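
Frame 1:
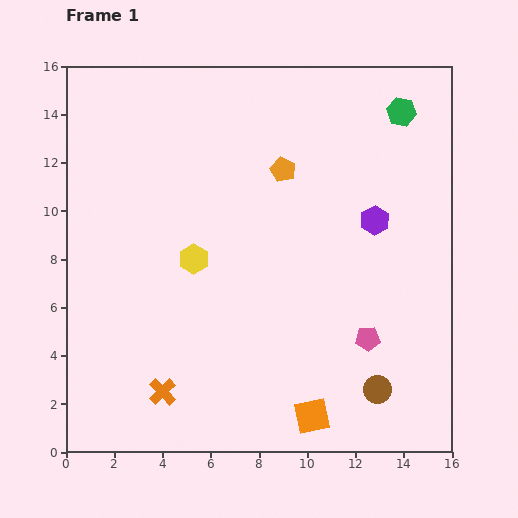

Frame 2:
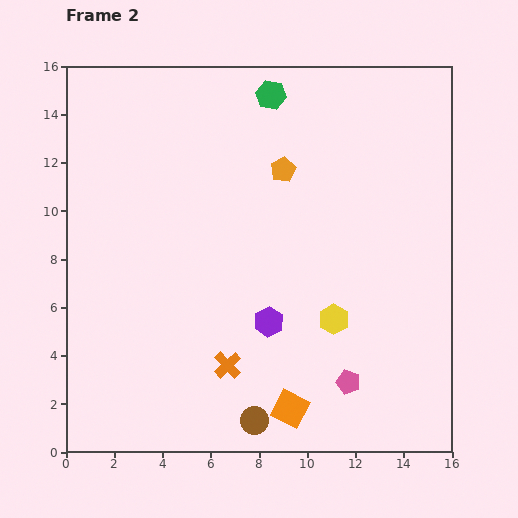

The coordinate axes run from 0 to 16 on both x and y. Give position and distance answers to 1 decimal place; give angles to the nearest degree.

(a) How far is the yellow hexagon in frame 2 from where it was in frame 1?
6.3

The yellow hexagon moved from (5.3, 8.0) to (11.1, 5.5), a distance of √(5.8² + 2.5²) ≈ 6.3.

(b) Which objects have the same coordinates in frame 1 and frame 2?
the orange pentagon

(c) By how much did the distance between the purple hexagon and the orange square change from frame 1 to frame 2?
-4.8

Distance in frame 1: 8.5. Distance in frame 2: 3.7.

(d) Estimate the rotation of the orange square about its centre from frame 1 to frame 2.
38° clockwise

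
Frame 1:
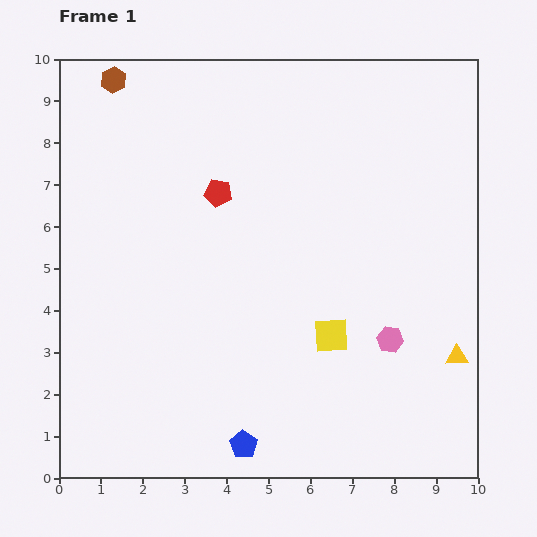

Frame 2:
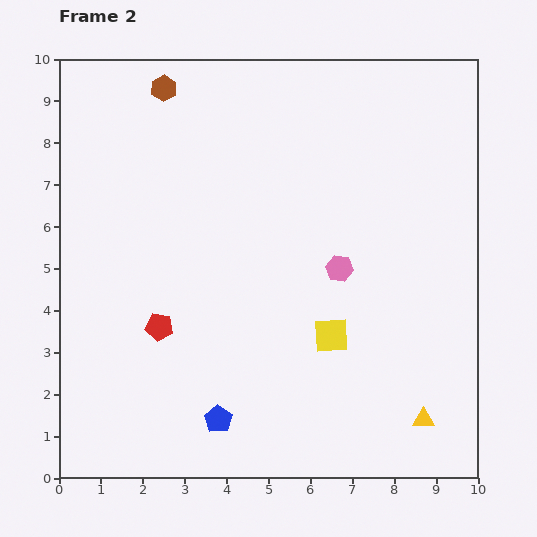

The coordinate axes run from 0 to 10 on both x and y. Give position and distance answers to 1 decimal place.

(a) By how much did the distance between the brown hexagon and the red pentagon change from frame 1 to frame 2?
+2.0

Distance in frame 1: 3.7. Distance in frame 2: 5.7.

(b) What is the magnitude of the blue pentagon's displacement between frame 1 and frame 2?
0.8

The blue pentagon moved from (4.4, 0.8) to (3.8, 1.4), a distance of √(0.6² + 0.6²) ≈ 0.8.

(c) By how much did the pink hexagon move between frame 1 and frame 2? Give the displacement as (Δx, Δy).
(-1.2, 1.7)

The pink hexagon was at (7.9, 3.3) in frame 1 and (6.7, 5.0) in frame 2.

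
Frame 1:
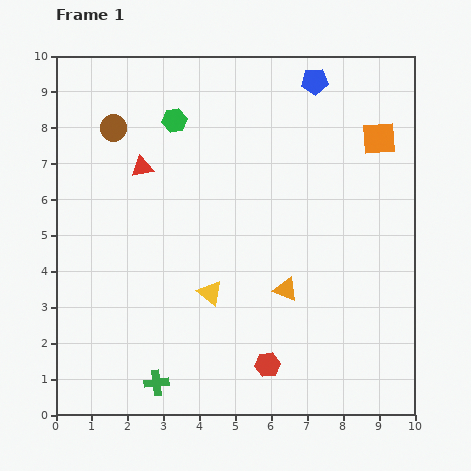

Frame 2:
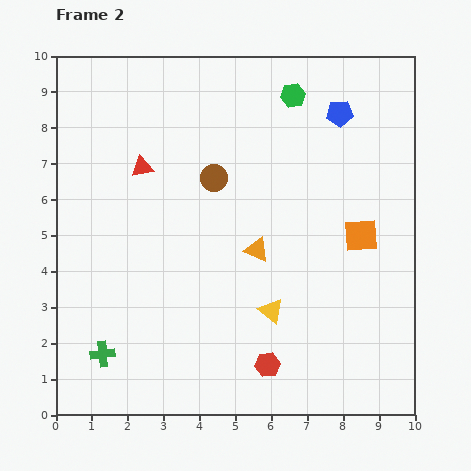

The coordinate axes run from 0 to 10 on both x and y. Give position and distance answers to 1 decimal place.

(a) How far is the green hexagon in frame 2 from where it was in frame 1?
3.4

The green hexagon moved from (3.3, 8.2) to (6.6, 8.9), a distance of √(3.3² + 0.7²) ≈ 3.4.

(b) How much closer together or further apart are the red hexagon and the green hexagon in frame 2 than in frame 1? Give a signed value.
+0.2

Distance in frame 1: 7.3. Distance in frame 2: 7.5.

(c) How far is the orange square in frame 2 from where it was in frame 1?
2.7

The orange square moved from (9.0, 7.7) to (8.5, 5.0), a distance of √(0.5² + 2.7²) ≈ 2.7.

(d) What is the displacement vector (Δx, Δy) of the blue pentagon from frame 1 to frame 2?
(0.7, -0.9)

The blue pentagon was at (7.2, 9.3) in frame 1 and (7.9, 8.4) in frame 2.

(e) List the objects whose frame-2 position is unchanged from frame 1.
the red triangle, the red hexagon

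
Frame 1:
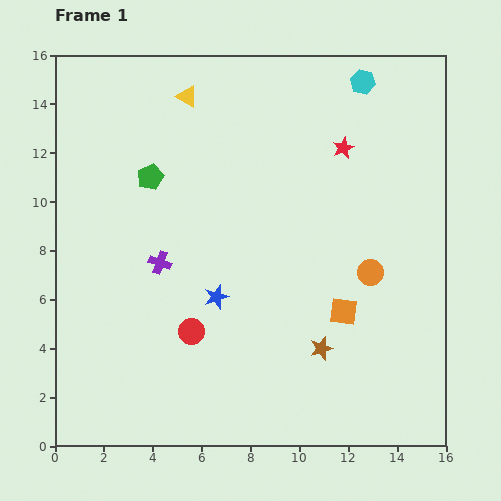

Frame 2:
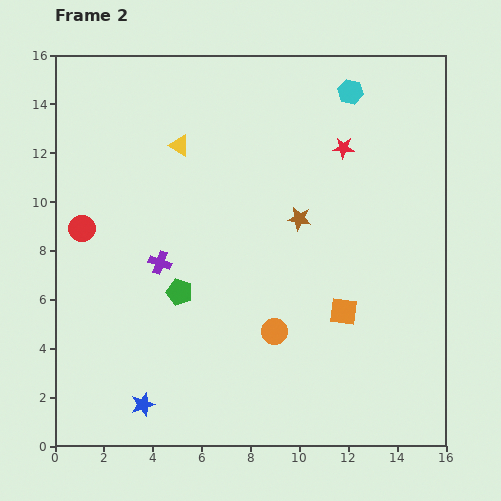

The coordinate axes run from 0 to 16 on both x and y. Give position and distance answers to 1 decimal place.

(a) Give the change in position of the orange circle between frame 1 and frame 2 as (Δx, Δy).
(-3.9, -2.4)

The orange circle was at (12.9, 7.1) in frame 1 and (9.0, 4.7) in frame 2.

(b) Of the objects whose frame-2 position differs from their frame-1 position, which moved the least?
the cyan hexagon

(moved 0.6)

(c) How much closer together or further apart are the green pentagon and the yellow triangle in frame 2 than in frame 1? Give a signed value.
+2.4

Distance in frame 1: 3.6. Distance in frame 2: 6.0.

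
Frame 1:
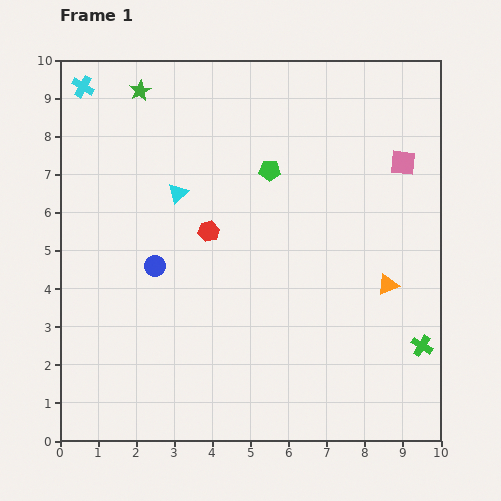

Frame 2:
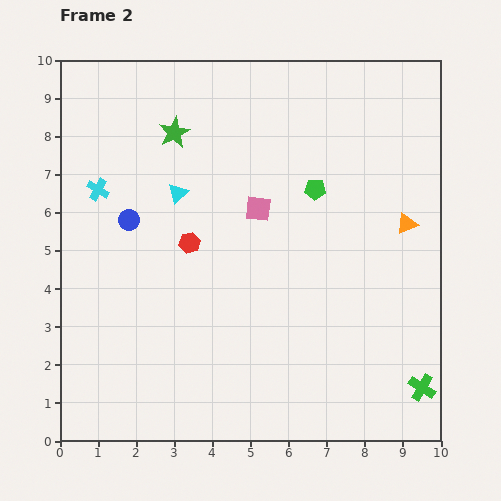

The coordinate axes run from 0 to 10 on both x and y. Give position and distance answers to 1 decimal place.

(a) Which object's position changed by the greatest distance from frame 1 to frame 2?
the pink square

(moved 4.0; next 2.7)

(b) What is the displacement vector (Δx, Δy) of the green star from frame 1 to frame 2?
(0.9, -1.1)

The green star was at (2.1, 9.2) in frame 1 and (3.0, 8.1) in frame 2.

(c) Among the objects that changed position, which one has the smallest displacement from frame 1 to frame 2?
the red hexagon

(moved 0.6)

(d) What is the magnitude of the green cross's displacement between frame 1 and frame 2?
1.1

The green cross moved from (9.5, 2.5) to (9.5, 1.4), a distance of √(0.0² + 1.1²) ≈ 1.1.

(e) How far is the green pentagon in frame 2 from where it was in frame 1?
1.3

The green pentagon moved from (5.5, 7.1) to (6.7, 6.6), a distance of √(1.2² + 0.5²) ≈ 1.3.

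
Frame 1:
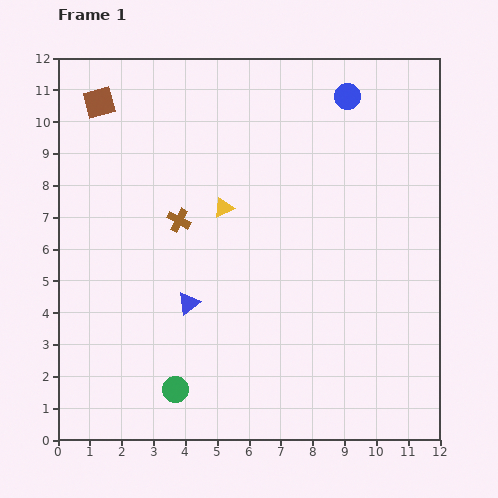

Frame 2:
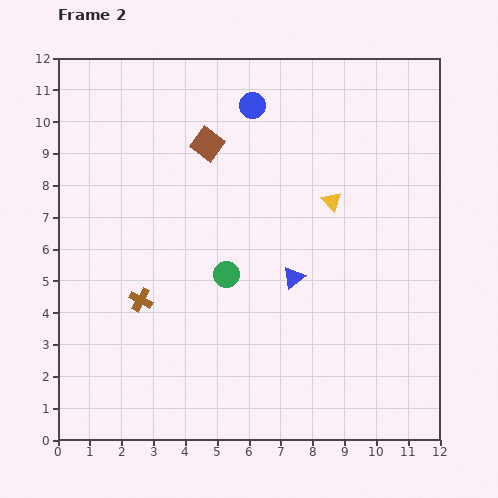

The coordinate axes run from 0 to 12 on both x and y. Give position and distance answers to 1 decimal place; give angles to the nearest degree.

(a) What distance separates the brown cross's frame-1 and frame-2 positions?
2.8

The brown cross moved from (3.8, 6.9) to (2.6, 4.4), a distance of √(1.2² + 2.5²) ≈ 2.8.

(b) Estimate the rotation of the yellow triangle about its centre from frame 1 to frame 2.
49° counter-clockwise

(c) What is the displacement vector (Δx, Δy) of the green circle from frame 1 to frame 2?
(1.6, 3.6)

The green circle was at (3.7, 1.6) in frame 1 and (5.3, 5.2) in frame 2.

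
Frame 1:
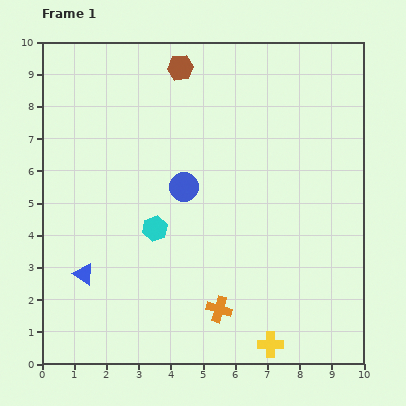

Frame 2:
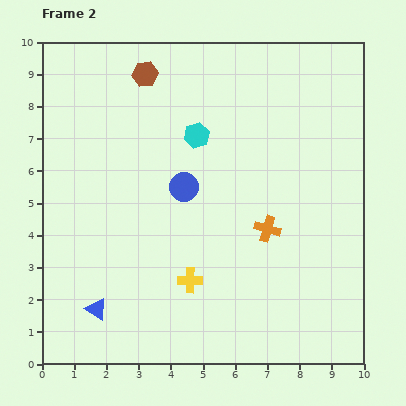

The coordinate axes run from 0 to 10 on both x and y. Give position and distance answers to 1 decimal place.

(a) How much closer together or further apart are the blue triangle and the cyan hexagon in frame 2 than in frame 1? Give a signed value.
+3.6

Distance in frame 1: 2.6. Distance in frame 2: 6.2.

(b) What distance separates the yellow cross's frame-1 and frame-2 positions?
3.2

The yellow cross moved from (7.1, 0.6) to (4.6, 2.6), a distance of √(2.5² + 2.0²) ≈ 3.2.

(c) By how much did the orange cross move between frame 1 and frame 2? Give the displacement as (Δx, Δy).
(1.5, 2.5)

The orange cross was at (5.5, 1.7) in frame 1 and (7.0, 4.2) in frame 2.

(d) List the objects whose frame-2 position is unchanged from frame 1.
the blue circle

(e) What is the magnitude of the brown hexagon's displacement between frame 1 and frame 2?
1.1

The brown hexagon moved from (4.3, 9.2) to (3.2, 9.0), a distance of √(1.1² + 0.2²) ≈ 1.1.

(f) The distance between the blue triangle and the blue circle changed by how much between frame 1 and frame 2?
+0.6

Distance in frame 1: 4.1. Distance in frame 2: 4.7.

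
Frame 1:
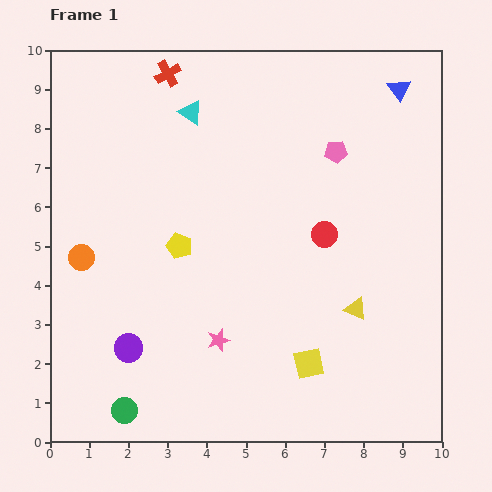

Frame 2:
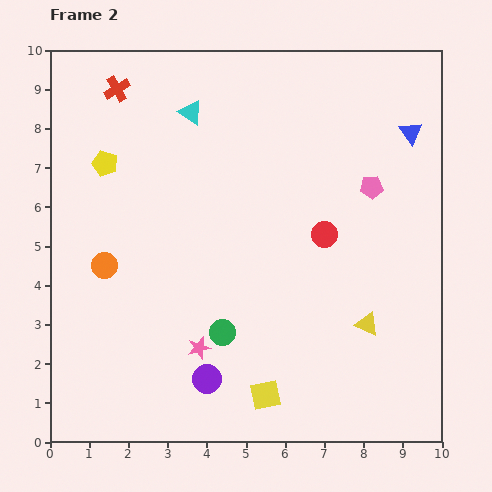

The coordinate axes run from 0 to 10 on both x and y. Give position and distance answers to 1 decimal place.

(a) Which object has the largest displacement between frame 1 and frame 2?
the green circle

(moved 3.2; next 2.8)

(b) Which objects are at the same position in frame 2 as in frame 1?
the cyan triangle, the red circle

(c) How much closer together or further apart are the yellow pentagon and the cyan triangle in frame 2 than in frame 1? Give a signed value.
-0.8

Distance in frame 1: 3.4. Distance in frame 2: 2.6.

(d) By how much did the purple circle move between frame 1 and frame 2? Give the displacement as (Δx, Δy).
(2.0, -0.8)

The purple circle was at (2.0, 2.4) in frame 1 and (4.0, 1.6) in frame 2.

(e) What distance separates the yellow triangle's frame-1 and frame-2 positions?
0.5

The yellow triangle moved from (7.8, 3.4) to (8.1, 3.0), a distance of √(0.3² + 0.4²) ≈ 0.5.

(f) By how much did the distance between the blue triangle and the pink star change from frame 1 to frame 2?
-0.2

Distance in frame 1: 7.9. Distance in frame 2: 7.7.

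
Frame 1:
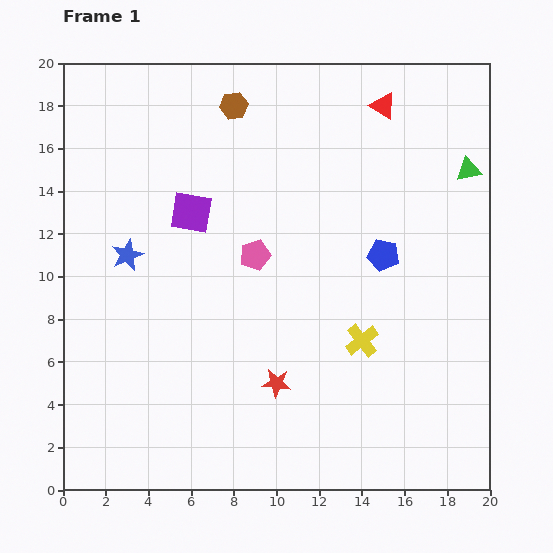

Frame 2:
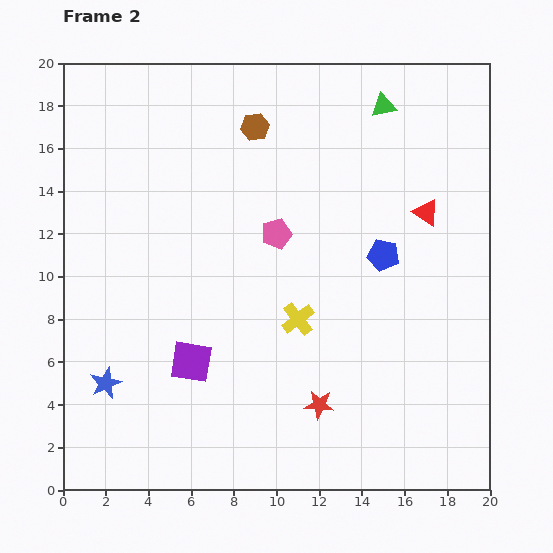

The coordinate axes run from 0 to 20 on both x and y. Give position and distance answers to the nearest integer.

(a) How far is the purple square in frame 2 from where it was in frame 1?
7

The purple square moved from (6, 13) to (6, 6), a distance of √(0² + 7²) ≈ 7.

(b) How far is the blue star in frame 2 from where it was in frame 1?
6

The blue star moved from (3, 11) to (2, 5), a distance of √(1² + 6²) ≈ 6.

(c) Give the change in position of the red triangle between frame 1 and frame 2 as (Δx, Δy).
(2, -5)

The red triangle was at (15, 18) in frame 1 and (17, 13) in frame 2.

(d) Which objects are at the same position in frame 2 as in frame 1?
the blue pentagon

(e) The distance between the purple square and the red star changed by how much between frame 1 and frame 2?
-3

Distance in frame 1: 9. Distance in frame 2: 6.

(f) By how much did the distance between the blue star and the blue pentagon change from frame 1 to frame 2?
+2

Distance in frame 1: 12. Distance in frame 2: 14.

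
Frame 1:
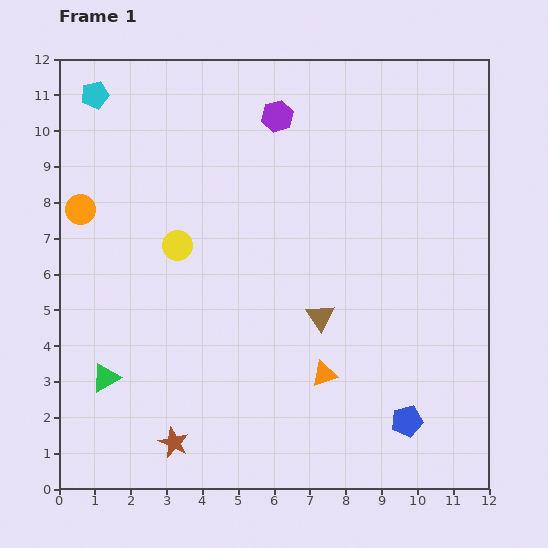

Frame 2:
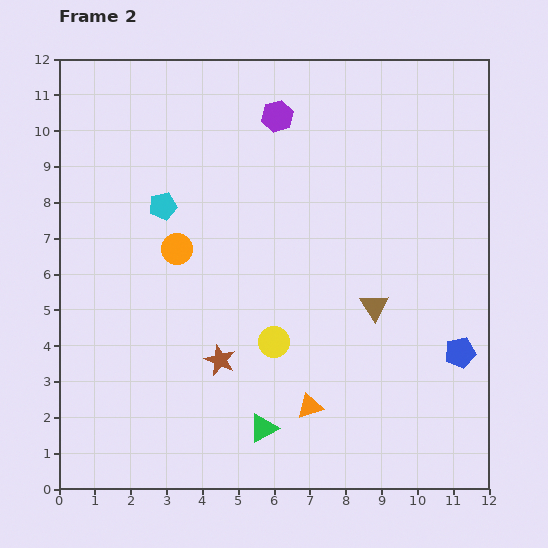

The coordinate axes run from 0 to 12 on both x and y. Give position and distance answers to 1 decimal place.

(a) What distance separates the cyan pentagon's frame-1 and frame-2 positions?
3.6

The cyan pentagon moved from (1.0, 11.0) to (2.9, 7.9), a distance of √(1.9² + 3.1²) ≈ 3.6.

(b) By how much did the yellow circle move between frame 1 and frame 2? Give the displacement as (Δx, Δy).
(2.7, -2.7)

The yellow circle was at (3.3, 6.8) in frame 1 and (6.0, 4.1) in frame 2.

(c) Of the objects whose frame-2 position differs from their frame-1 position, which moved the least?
the orange triangle

(moved 1.0)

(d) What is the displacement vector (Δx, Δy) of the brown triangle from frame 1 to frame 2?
(1.5, 0.3)

The brown triangle was at (7.3, 4.8) in frame 1 and (8.8, 5.1) in frame 2.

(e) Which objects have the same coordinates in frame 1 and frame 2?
the purple hexagon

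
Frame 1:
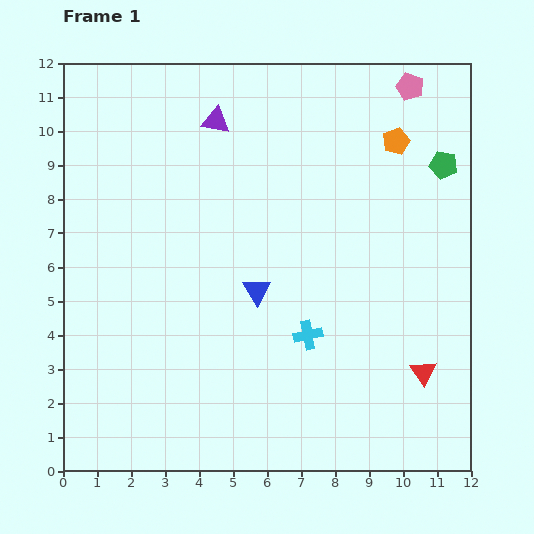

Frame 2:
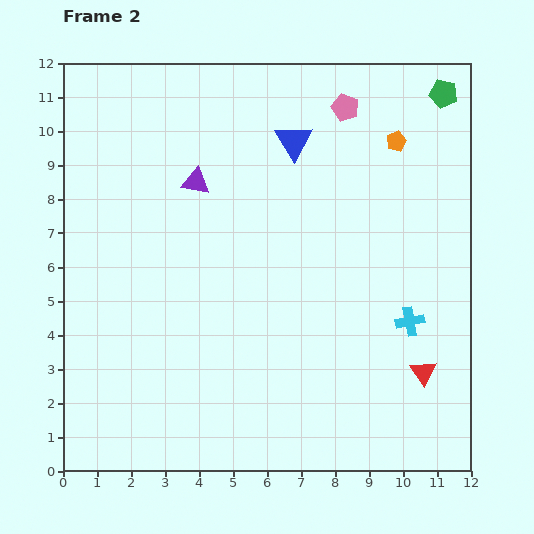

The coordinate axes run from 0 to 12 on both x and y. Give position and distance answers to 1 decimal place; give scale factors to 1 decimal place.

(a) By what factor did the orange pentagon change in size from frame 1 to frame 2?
0.7×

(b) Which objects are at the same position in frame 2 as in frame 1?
the orange pentagon, the red triangle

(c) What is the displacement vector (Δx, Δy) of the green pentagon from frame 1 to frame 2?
(0.0, 2.1)

The green pentagon was at (11.2, 9.0) in frame 1 and (11.2, 11.1) in frame 2.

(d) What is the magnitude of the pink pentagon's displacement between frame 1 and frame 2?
2.0

The pink pentagon moved from (10.2, 11.3) to (8.3, 10.7), a distance of √(1.9² + 0.6²) ≈ 2.0.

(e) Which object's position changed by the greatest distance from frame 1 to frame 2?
the blue triangle

(moved 4.5; next 3.0)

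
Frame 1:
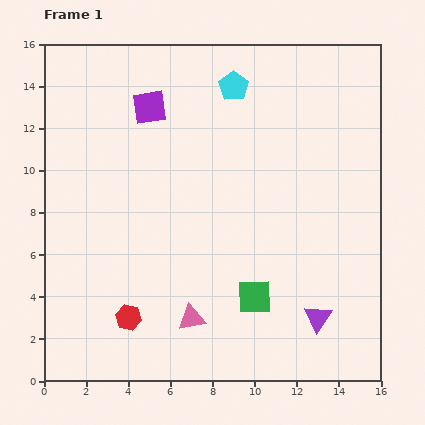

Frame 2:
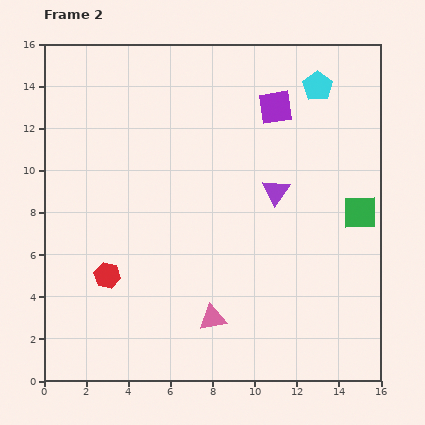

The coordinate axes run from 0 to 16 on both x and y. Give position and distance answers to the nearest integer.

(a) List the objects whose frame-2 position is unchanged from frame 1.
none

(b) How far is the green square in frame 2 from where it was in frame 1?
6

The green square moved from (10, 4) to (15, 8), a distance of √(5² + 4²) ≈ 6.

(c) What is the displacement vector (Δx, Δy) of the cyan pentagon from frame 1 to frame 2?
(4, 0)

The cyan pentagon was at (9, 14) in frame 1 and (13, 14) in frame 2.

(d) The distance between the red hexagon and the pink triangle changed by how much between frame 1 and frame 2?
+2

Distance in frame 1: 3. Distance in frame 2: 5.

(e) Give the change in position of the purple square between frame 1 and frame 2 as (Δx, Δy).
(6, 0)

The purple square was at (5, 13) in frame 1 and (11, 13) in frame 2.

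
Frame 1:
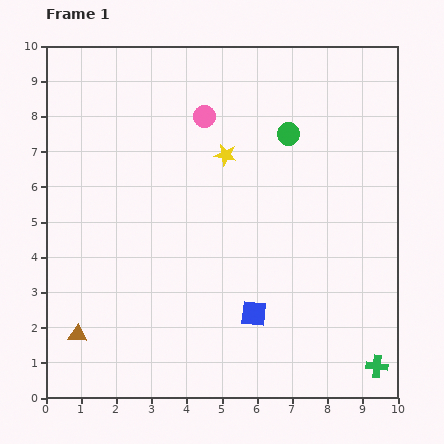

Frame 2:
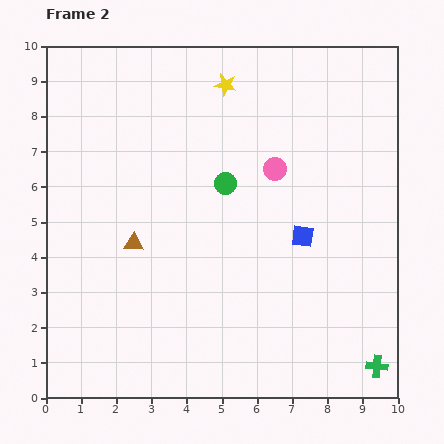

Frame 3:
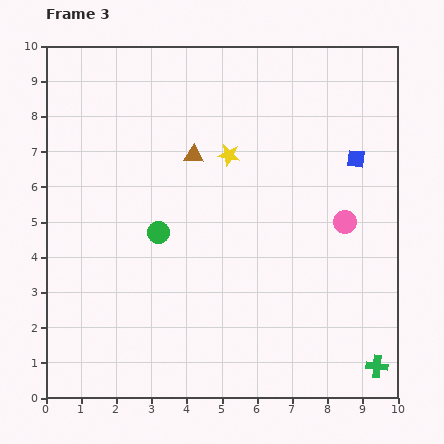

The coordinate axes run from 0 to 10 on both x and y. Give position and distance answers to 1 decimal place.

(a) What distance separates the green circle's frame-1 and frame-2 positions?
2.3

The green circle moved from (6.9, 7.5) to (5.1, 6.1), a distance of √(1.8² + 1.4²) ≈ 2.3.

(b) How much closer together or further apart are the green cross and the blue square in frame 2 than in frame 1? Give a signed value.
+0.5

Distance in frame 1: 3.8. Distance in frame 2: 4.3.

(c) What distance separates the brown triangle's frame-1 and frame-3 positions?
6.1

The brown triangle moved from (0.9, 1.8) to (4.2, 6.9), a distance of √(3.3² + 5.1²) ≈ 6.1.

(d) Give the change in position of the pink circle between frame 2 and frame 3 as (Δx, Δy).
(2.0, -1.5)

The pink circle was at (6.5, 6.5) in frame 2 and (8.5, 5.0) in frame 3.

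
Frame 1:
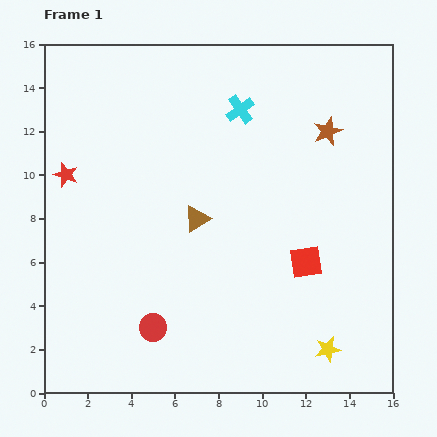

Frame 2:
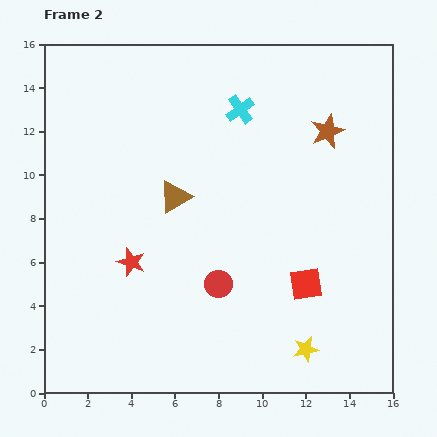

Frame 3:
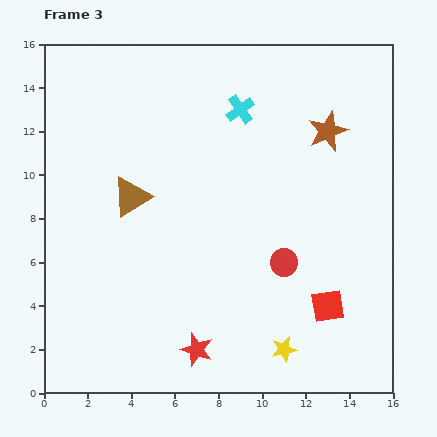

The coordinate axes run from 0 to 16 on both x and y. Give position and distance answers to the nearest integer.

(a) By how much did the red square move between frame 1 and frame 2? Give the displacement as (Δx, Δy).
(0, -1)

The red square was at (12, 6) in frame 1 and (12, 5) in frame 2.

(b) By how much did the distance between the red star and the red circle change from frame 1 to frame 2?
-4

Distance in frame 1: 8. Distance in frame 2: 4.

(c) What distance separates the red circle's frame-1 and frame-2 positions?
4

The red circle moved from (5, 3) to (8, 5), a distance of √(3² + 2²) ≈ 4.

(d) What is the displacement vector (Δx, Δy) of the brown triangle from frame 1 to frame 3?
(-3, 1)

The brown triangle was at (7, 8) in frame 1 and (4, 9) in frame 3.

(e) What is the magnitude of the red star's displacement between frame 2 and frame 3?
5

The red star moved from (4, 6) to (7, 2), a distance of √(3² + 4²) ≈ 5.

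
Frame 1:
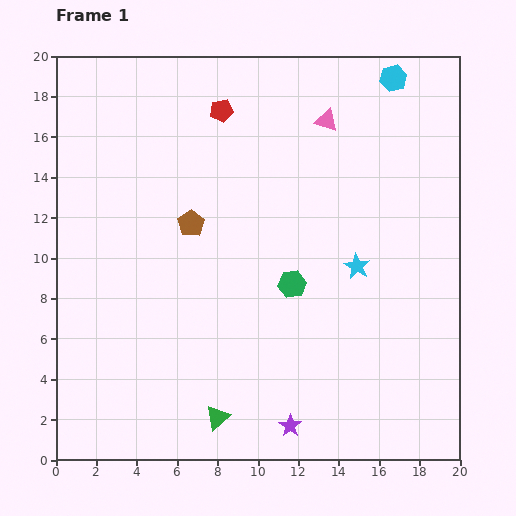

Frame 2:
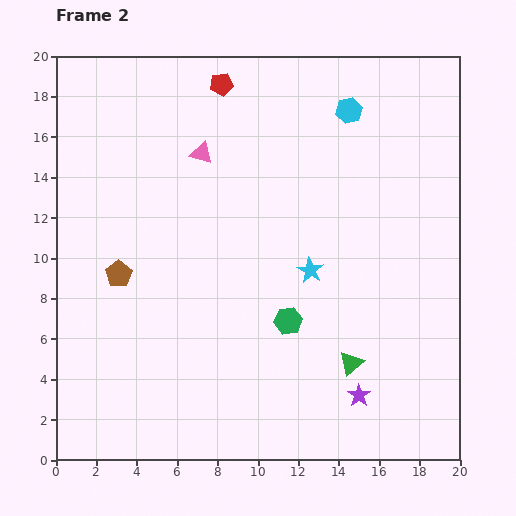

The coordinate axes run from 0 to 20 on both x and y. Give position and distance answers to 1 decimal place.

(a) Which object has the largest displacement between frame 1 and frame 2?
the green triangle

(moved 7.1; next 6.4)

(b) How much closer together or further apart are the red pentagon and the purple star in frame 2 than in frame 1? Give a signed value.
+0.8

Distance in frame 1: 16.0. Distance in frame 2: 16.8.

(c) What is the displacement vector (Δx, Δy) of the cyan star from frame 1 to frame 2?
(-2.3, -0.2)

The cyan star was at (14.9, 9.6) in frame 1 and (12.6, 9.4) in frame 2.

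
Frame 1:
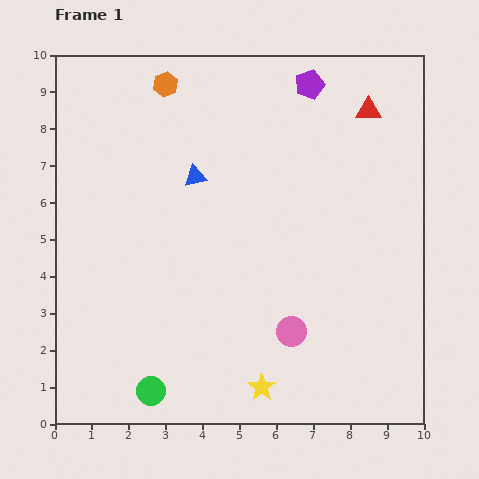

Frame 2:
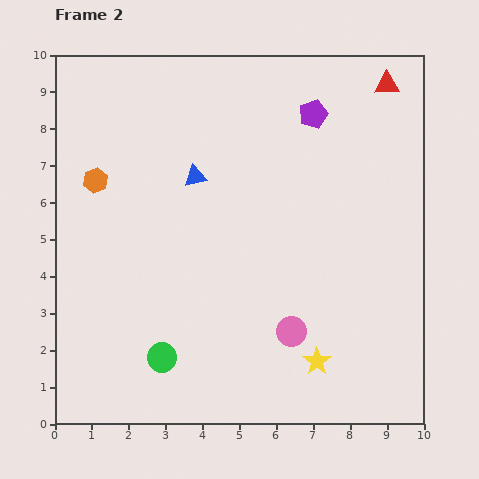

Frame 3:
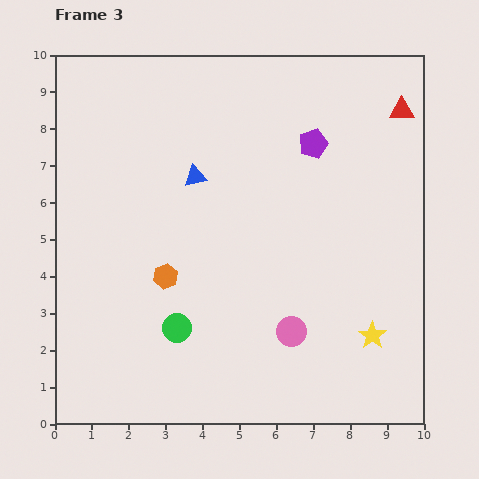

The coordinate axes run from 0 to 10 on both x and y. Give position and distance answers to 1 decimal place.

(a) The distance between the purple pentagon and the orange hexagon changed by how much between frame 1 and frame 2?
+2.3

Distance in frame 1: 3.9. Distance in frame 2: 6.2.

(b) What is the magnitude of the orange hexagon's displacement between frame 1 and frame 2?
3.2

The orange hexagon moved from (3.0, 9.2) to (1.1, 6.6), a distance of √(1.9² + 2.6²) ≈ 3.2.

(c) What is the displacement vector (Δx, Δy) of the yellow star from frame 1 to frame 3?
(3.0, 1.4)

The yellow star was at (5.6, 1.0) in frame 1 and (8.6, 2.4) in frame 3.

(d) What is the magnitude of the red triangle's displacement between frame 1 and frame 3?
0.9

The red triangle moved from (8.5, 8.5) to (9.4, 8.5), a distance of √(0.9² + 0.0²) ≈ 0.9.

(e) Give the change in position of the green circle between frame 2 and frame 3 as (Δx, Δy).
(0.4, 0.8)

The green circle was at (2.9, 1.8) in frame 2 and (3.3, 2.6) in frame 3.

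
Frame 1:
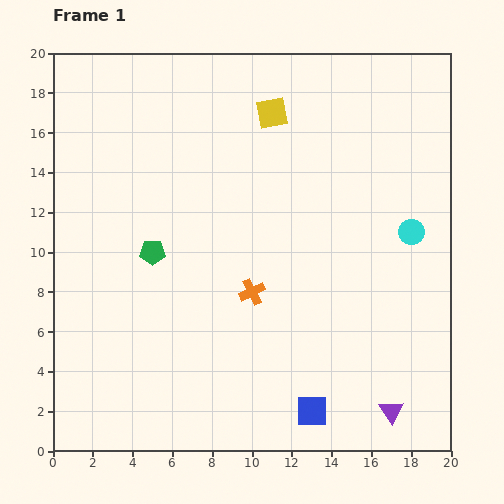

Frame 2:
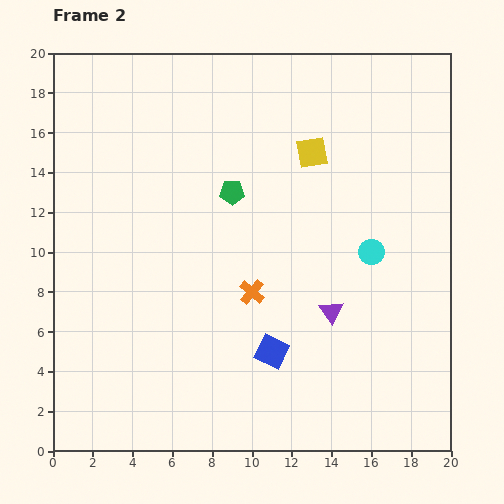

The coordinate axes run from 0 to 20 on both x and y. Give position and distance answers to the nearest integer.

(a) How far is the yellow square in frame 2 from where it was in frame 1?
3

The yellow square moved from (11, 17) to (13, 15), a distance of √(2² + 2²) ≈ 3.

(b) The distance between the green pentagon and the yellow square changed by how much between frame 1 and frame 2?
-5

Distance in frame 1: 9. Distance in frame 2: 4.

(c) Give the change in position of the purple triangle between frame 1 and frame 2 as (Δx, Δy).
(-3, 5)

The purple triangle was at (17, 2) in frame 1 and (14, 7) in frame 2.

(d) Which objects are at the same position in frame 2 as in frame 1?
the orange cross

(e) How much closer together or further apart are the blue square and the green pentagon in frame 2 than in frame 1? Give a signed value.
-3

Distance in frame 1: 11. Distance in frame 2: 8.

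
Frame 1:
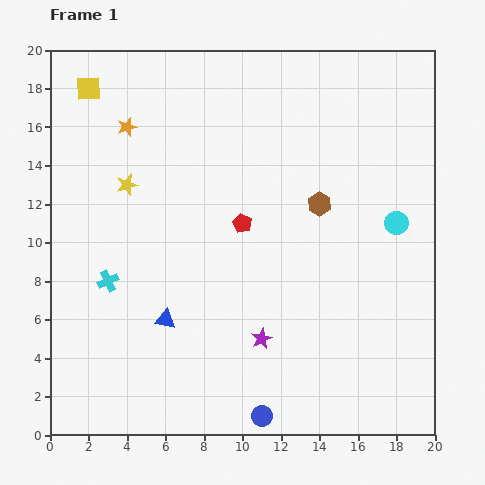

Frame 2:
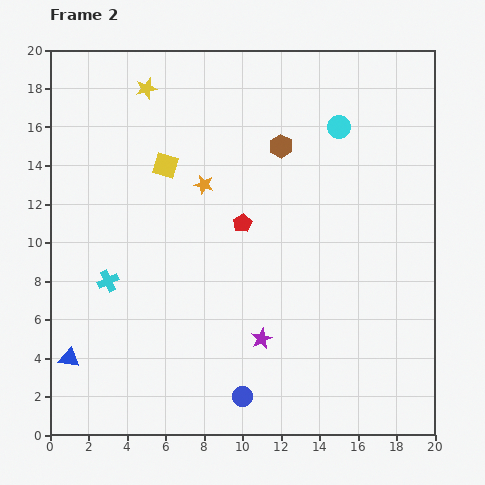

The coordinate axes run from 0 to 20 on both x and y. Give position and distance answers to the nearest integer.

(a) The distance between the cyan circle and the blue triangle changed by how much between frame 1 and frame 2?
+5

Distance in frame 1: 13. Distance in frame 2: 18.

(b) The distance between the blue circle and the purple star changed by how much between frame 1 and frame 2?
-1

Distance in frame 1: 4. Distance in frame 2: 3.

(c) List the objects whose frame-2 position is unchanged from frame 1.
the cyan cross, the purple star, the red pentagon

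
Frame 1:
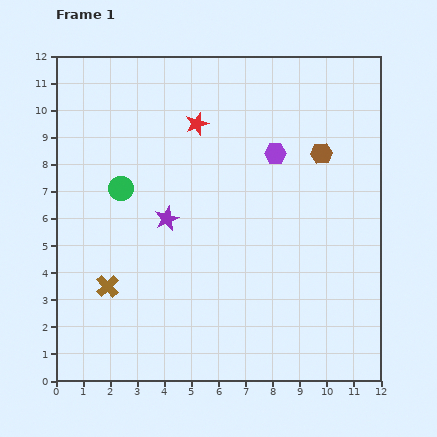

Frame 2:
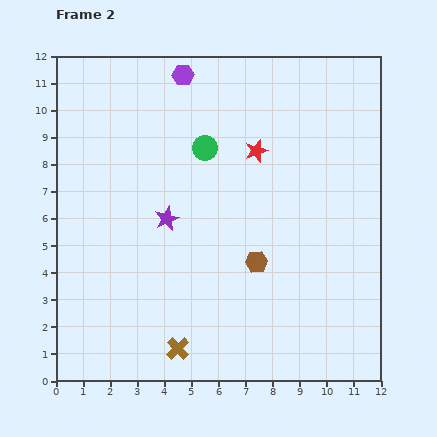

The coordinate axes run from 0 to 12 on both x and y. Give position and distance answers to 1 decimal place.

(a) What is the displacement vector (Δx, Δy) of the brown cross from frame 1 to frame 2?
(2.6, -2.3)

The brown cross was at (1.9, 3.5) in frame 1 and (4.5, 1.2) in frame 2.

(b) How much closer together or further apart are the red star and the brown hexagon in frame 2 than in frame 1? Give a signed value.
-0.6

Distance in frame 1: 4.7. Distance in frame 2: 4.1.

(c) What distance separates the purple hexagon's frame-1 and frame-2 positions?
4.5

The purple hexagon moved from (8.1, 8.4) to (4.7, 11.3), a distance of √(3.4² + 2.9²) ≈ 4.5.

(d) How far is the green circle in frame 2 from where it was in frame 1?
3.4

The green circle moved from (2.4, 7.1) to (5.5, 8.6), a distance of √(3.1² + 1.5²) ≈ 3.4.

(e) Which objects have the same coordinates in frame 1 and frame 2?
the purple star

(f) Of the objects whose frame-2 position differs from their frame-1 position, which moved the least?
the red star

(moved 2.4)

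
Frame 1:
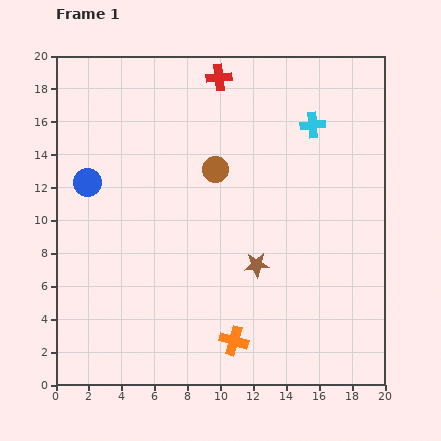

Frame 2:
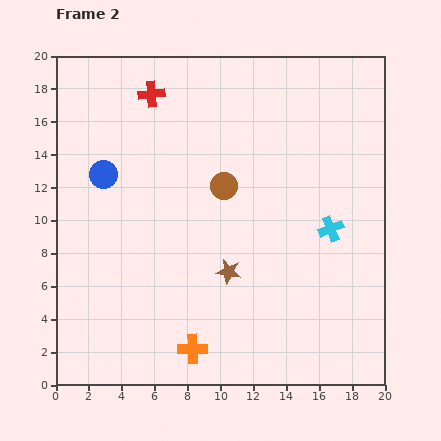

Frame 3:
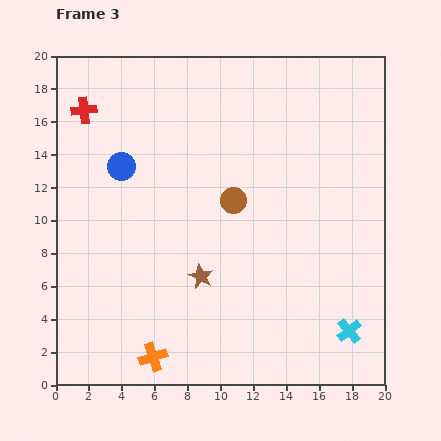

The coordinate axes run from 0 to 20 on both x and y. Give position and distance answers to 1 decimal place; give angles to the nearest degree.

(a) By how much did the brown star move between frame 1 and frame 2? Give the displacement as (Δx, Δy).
(-1.7, -0.4)

The brown star was at (12.2, 7.3) in frame 1 and (10.5, 6.9) in frame 2.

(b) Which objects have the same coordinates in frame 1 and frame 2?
none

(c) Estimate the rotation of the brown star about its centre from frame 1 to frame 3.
30° clockwise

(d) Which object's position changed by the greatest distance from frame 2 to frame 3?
the cyan cross

(moved 6.3; next 4.2)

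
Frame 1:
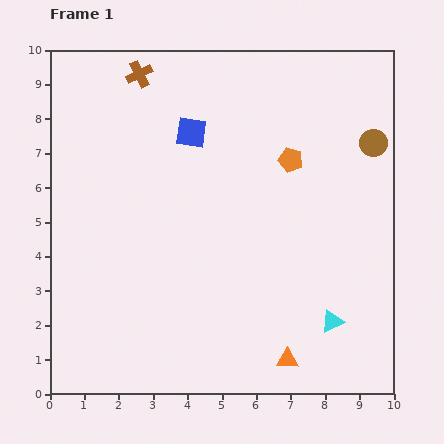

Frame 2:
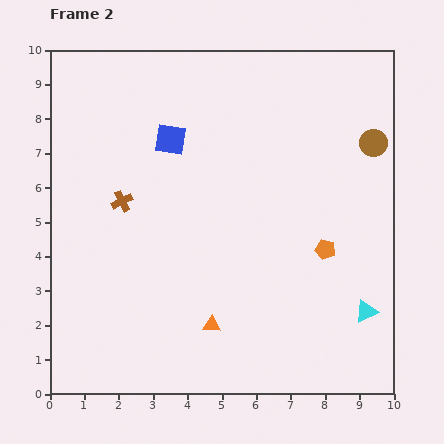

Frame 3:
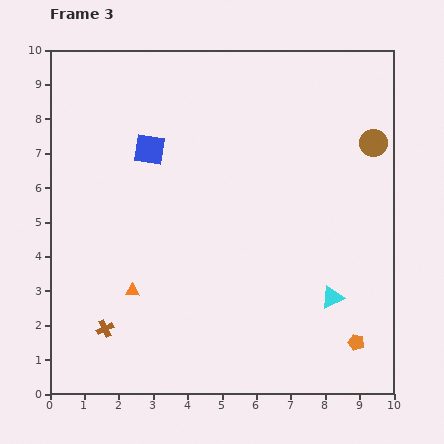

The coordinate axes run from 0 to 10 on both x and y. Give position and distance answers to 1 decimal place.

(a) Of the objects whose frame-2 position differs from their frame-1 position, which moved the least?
the blue square

(moved 0.6)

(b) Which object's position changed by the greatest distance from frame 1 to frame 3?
the brown cross

(moved 7.5; next 5.6)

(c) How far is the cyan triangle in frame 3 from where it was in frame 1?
0.7

The cyan triangle moved from (8.2, 2.1) to (8.2, 2.8), a distance of √(0.0² + 0.7²) ≈ 0.7.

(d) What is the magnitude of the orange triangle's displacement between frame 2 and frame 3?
2.5

The orange triangle moved from (4.7, 2.0) to (2.4, 3.0), a distance of √(2.3² + 1.0²) ≈ 2.5.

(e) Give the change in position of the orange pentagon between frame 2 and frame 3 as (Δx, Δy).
(0.9, -2.7)

The orange pentagon was at (8.0, 4.2) in frame 2 and (8.9, 1.5) in frame 3.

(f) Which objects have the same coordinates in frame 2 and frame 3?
the brown circle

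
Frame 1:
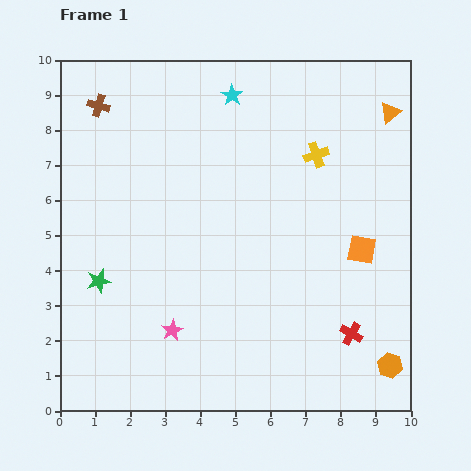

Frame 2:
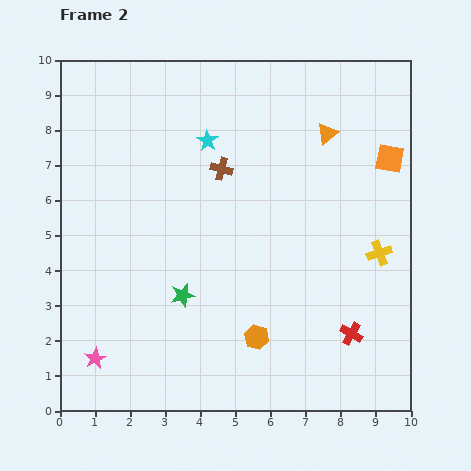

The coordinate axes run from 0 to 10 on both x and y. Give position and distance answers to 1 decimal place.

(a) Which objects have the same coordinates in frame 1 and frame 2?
the red cross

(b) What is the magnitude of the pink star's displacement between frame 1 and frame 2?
2.3

The pink star moved from (3.2, 2.3) to (1.0, 1.5), a distance of √(2.2² + 0.8²) ≈ 2.3.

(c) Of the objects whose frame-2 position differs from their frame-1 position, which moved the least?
the cyan star

(moved 1.5)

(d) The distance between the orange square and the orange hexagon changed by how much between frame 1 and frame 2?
+3.0

Distance in frame 1: 3.4. Distance in frame 2: 6.4.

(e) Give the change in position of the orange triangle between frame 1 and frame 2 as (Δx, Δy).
(-1.8, -0.6)

The orange triangle was at (9.4, 8.5) in frame 1 and (7.6, 7.9) in frame 2.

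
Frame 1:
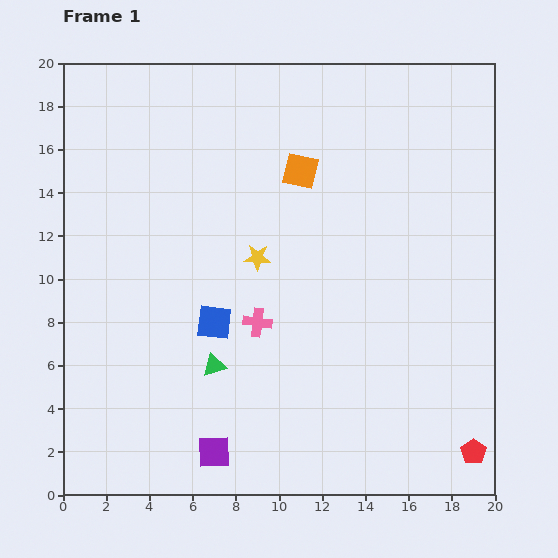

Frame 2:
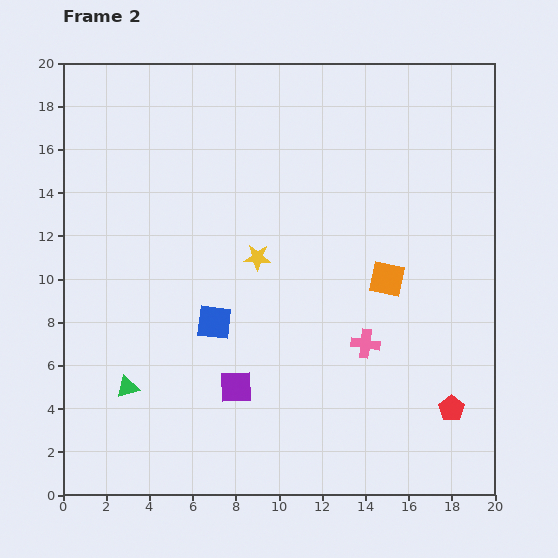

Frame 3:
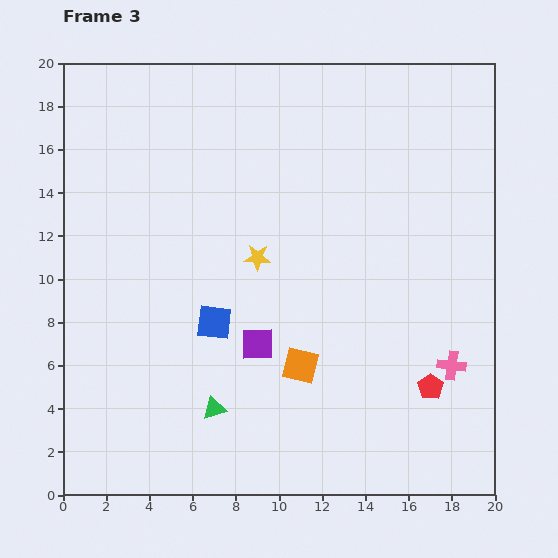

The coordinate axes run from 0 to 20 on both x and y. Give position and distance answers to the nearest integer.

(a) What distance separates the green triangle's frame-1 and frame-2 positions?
4

The green triangle moved from (7, 6) to (3, 5), a distance of √(4² + 1²) ≈ 4.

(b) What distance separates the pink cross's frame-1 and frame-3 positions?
9

The pink cross moved from (9, 8) to (18, 6), a distance of √(9² + 2²) ≈ 9.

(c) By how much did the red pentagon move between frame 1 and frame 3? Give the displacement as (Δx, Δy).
(-2, 3)

The red pentagon was at (19, 2) in frame 1 and (17, 5) in frame 3.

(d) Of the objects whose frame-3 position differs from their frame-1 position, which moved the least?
the green triangle

(moved 2)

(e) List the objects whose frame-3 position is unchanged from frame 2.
the blue square, the yellow star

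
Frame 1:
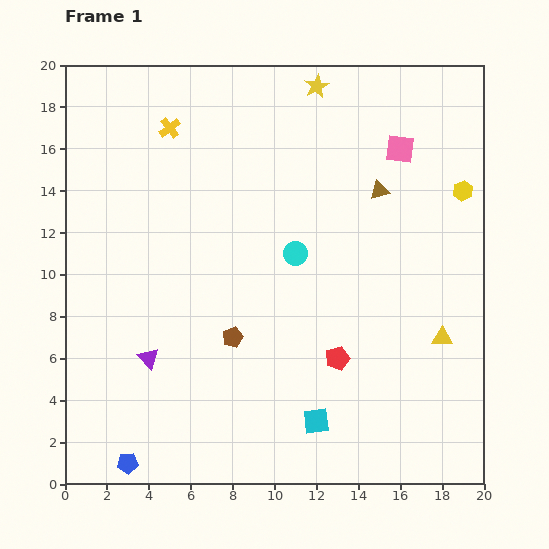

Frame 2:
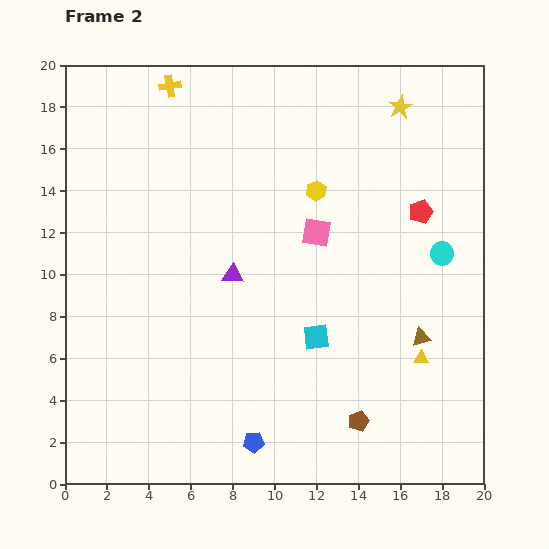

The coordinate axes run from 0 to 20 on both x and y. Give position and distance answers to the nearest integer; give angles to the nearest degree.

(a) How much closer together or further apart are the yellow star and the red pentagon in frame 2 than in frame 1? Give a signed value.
-8

Distance in frame 1: 13. Distance in frame 2: 5.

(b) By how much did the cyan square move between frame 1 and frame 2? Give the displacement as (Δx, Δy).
(0, 4)

The cyan square was at (12, 3) in frame 1 and (12, 7) in frame 2.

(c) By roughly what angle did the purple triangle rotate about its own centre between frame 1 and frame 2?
44° counter-clockwise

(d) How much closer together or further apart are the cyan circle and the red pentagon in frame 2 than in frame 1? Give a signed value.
-3

Distance in frame 1: 5. Distance in frame 2: 2.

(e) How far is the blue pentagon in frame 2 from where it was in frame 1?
6

The blue pentagon moved from (3, 1) to (9, 2), a distance of √(6² + 1²) ≈ 6.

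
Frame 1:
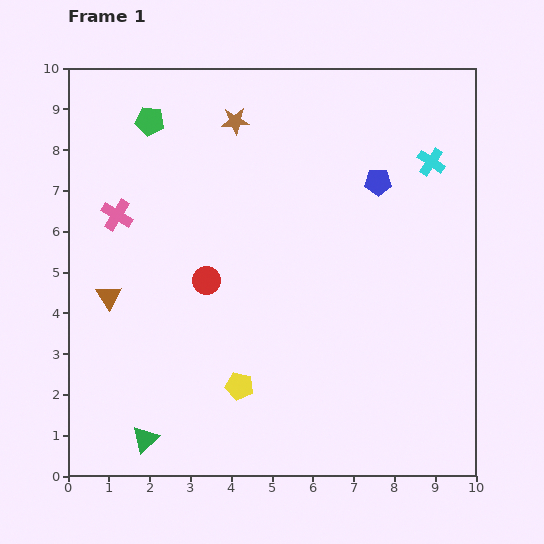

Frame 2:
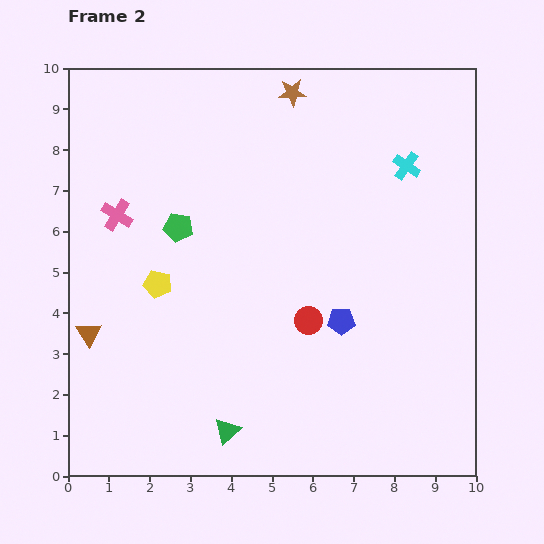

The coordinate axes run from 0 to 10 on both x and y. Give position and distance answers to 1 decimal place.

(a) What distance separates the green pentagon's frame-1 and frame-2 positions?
2.7

The green pentagon moved from (2.0, 8.7) to (2.7, 6.1), a distance of √(0.7² + 2.6²) ≈ 2.7.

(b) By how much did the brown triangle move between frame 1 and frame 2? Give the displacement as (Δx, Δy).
(-0.5, -0.9)

The brown triangle was at (1.0, 4.4) in frame 1 and (0.5, 3.5) in frame 2.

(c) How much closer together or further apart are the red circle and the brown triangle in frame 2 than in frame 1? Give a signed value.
+3.0

Distance in frame 1: 2.4. Distance in frame 2: 5.4.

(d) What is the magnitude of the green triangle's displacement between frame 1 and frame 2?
2.0

The green triangle moved from (1.9, 0.9) to (3.9, 1.1), a distance of √(2.0² + 0.2²) ≈ 2.0.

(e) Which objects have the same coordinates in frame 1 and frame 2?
the pink cross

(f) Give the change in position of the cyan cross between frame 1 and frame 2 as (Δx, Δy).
(-0.6, -0.1)

The cyan cross was at (8.9, 7.7) in frame 1 and (8.3, 7.6) in frame 2.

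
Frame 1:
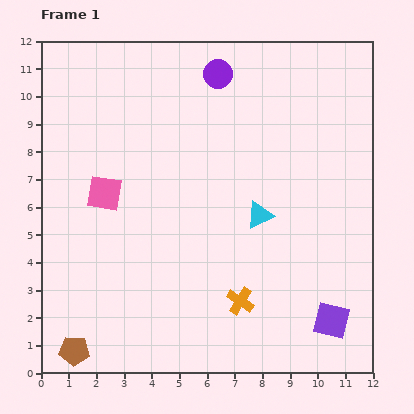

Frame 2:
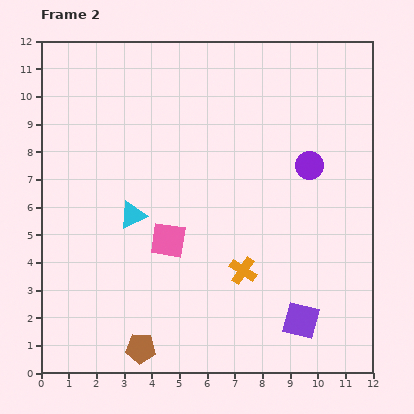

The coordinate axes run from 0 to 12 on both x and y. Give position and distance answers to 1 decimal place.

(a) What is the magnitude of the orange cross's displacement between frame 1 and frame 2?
1.1

The orange cross moved from (7.2, 2.6) to (7.3, 3.7), a distance of √(0.1² + 1.1²) ≈ 1.1.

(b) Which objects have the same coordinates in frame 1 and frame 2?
none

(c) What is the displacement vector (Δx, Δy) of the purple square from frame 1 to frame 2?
(-1.1, 0.0)

The purple square was at (10.5, 1.9) in frame 1 and (9.4, 1.9) in frame 2.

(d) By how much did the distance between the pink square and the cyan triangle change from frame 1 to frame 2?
-4.1

Distance in frame 1: 5.7. Distance in frame 2: 1.6.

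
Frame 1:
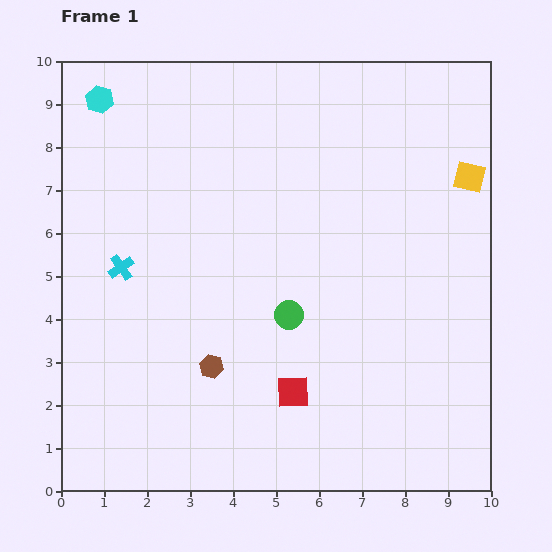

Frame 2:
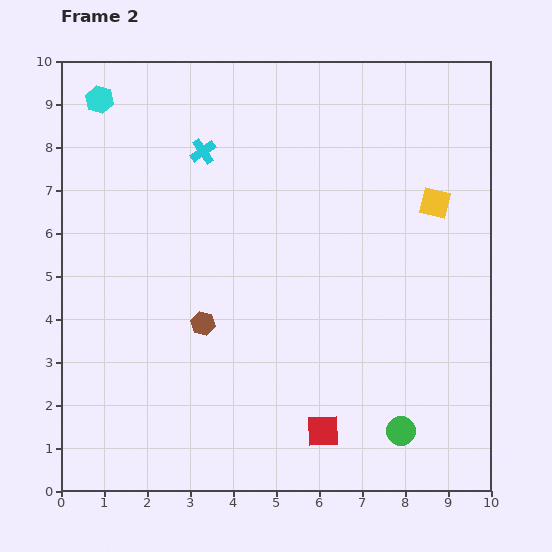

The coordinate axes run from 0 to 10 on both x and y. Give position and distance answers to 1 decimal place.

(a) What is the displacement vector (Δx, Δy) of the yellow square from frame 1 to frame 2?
(-0.8, -0.6)

The yellow square was at (9.5, 7.3) in frame 1 and (8.7, 6.7) in frame 2.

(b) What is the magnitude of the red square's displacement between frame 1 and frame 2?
1.1

The red square moved from (5.4, 2.3) to (6.1, 1.4), a distance of √(0.7² + 0.9²) ≈ 1.1.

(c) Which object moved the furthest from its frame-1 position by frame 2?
the green circle

(moved 3.7; next 3.3)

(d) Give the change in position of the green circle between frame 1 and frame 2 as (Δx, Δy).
(2.6, -2.7)

The green circle was at (5.3, 4.1) in frame 1 and (7.9, 1.4) in frame 2.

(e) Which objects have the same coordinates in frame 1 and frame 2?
the cyan hexagon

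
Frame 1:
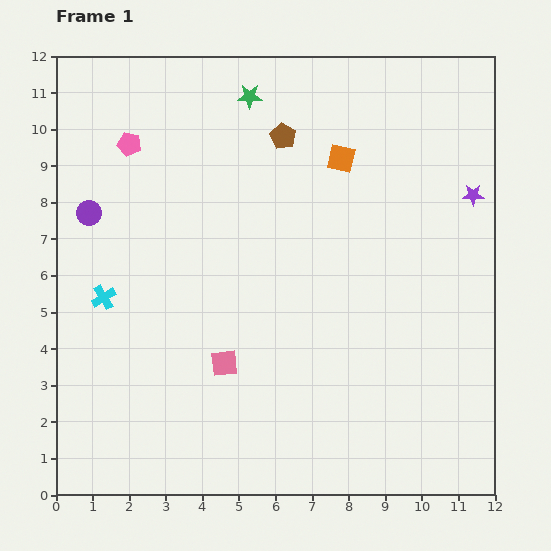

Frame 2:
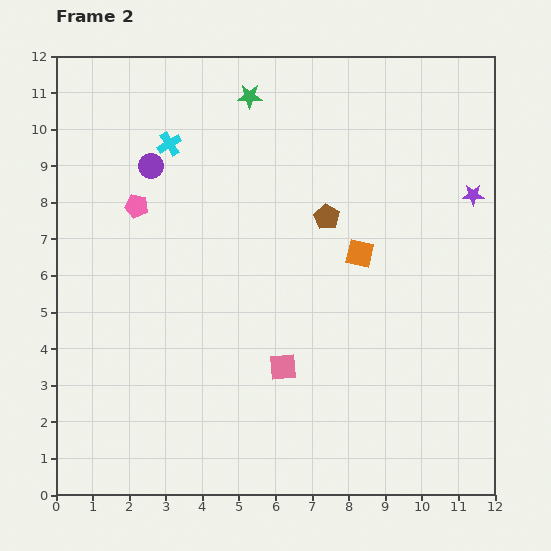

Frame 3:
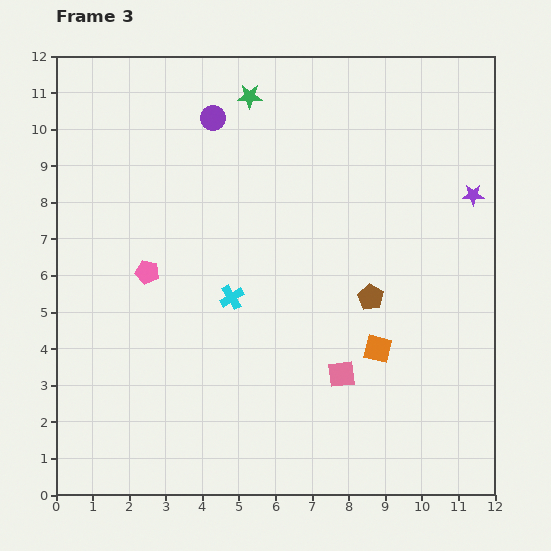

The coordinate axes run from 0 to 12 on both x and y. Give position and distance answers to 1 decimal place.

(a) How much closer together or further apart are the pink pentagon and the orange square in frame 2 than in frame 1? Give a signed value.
+0.4

Distance in frame 1: 5.8. Distance in frame 2: 6.2.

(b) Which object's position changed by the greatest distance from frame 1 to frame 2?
the cyan cross

(moved 4.6; next 2.6)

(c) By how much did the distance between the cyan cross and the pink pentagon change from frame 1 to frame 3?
-1.9

Distance in frame 1: 4.3. Distance in frame 3: 2.4.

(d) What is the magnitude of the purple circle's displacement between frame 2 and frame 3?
2.1

The purple circle moved from (2.6, 9.0) to (4.3, 10.3), a distance of √(1.7² + 1.3²) ≈ 2.1.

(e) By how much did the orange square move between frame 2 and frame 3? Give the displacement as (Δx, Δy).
(0.5, -2.6)

The orange square was at (8.3, 6.6) in frame 2 and (8.8, 4.0) in frame 3.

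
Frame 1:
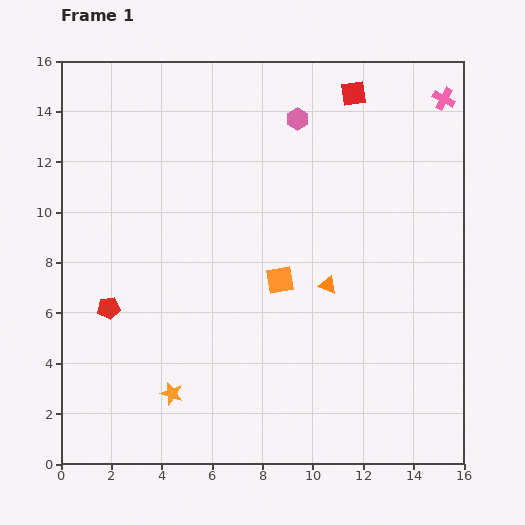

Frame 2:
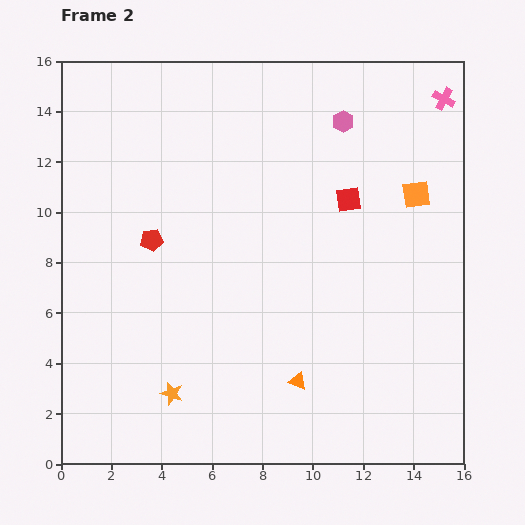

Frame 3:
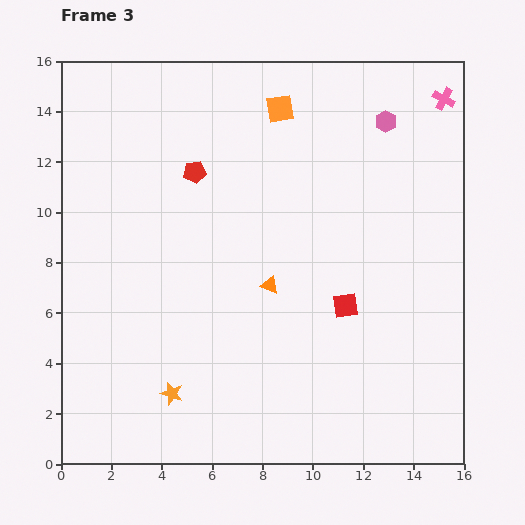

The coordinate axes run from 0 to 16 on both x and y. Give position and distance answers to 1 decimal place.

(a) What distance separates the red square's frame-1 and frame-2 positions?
4.2

The red square moved from (11.6, 14.7) to (11.4, 10.5), a distance of √(0.2² + 4.2²) ≈ 4.2.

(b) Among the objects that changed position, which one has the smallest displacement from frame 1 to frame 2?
the pink hexagon

(moved 1.8)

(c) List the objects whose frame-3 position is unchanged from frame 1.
the pink cross, the orange star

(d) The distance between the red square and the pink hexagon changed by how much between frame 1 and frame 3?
+5.1

Distance in frame 1: 2.4. Distance in frame 3: 7.5.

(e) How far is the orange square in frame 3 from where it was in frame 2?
6.4

The orange square moved from (14.1, 10.7) to (8.7, 14.1), a distance of √(5.4² + 3.4²) ≈ 6.4.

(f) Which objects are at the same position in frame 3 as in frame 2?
the pink cross, the orange star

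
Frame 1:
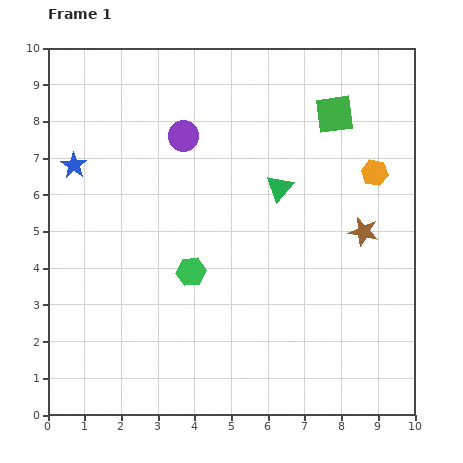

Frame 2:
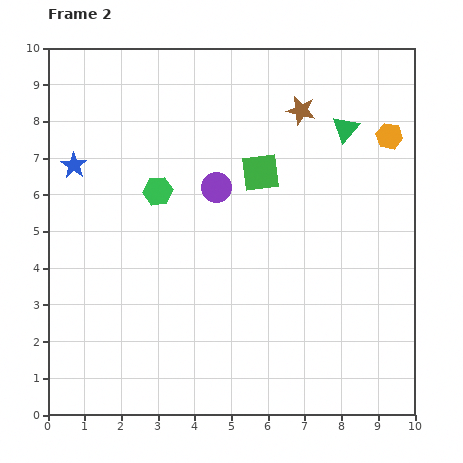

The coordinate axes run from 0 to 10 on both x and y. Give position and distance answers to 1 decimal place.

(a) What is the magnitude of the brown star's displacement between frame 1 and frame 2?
3.7

The brown star moved from (8.6, 5.0) to (6.9, 8.3), a distance of √(1.7² + 3.3²) ≈ 3.7.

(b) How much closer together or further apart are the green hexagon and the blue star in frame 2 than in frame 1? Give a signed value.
-1.9

Distance in frame 1: 4.3. Distance in frame 2: 2.4.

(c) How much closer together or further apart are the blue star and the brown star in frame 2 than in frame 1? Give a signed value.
-1.7

Distance in frame 1: 8.1. Distance in frame 2: 6.4.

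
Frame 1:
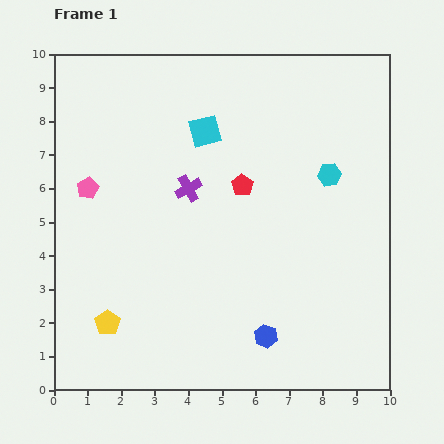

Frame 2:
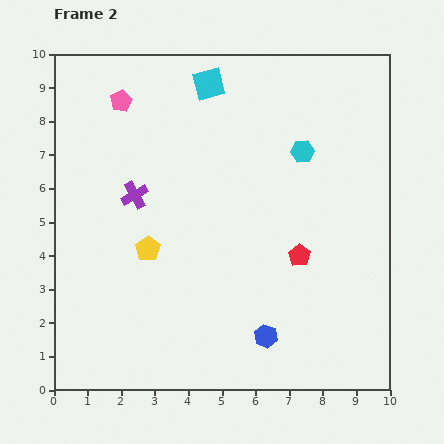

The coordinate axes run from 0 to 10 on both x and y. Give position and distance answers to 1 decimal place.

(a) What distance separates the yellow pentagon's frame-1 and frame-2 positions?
2.5

The yellow pentagon moved from (1.6, 2.0) to (2.8, 4.2), a distance of √(1.2² + 2.2²) ≈ 2.5.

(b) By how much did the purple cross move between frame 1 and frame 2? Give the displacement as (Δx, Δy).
(-1.6, -0.2)

The purple cross was at (4.0, 6.0) in frame 1 and (2.4, 5.8) in frame 2.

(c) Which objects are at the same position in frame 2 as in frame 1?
the blue hexagon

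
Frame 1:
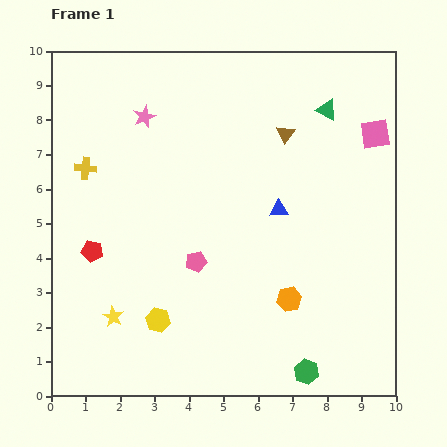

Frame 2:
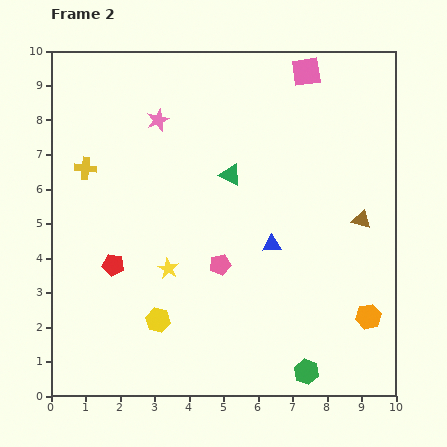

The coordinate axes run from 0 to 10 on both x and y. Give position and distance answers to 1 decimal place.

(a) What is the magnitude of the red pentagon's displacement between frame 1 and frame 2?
0.7

The red pentagon moved from (1.2, 4.2) to (1.8, 3.8), a distance of √(0.6² + 0.4²) ≈ 0.7.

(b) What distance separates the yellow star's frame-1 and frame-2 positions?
2.1

The yellow star moved from (1.8, 2.3) to (3.4, 3.7), a distance of √(1.6² + 1.4²) ≈ 2.1.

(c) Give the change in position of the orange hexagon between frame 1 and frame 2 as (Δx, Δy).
(2.3, -0.5)

The orange hexagon was at (6.9, 2.8) in frame 1 and (9.2, 2.3) in frame 2.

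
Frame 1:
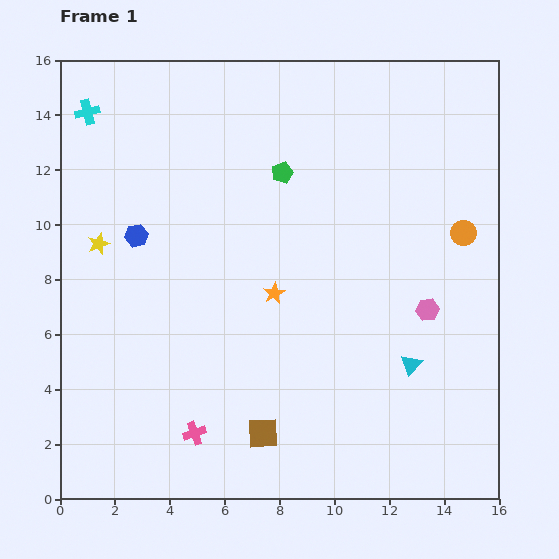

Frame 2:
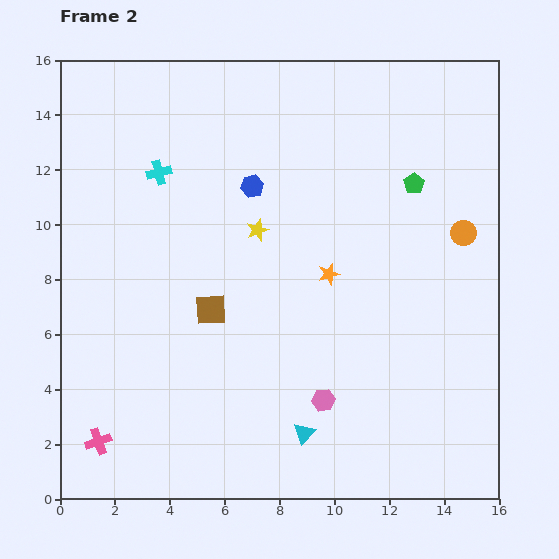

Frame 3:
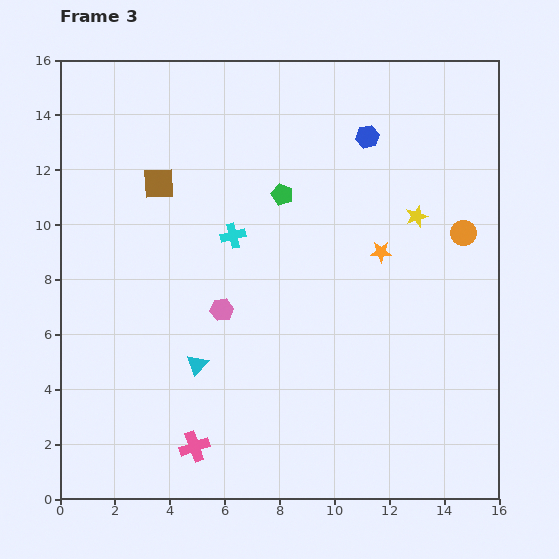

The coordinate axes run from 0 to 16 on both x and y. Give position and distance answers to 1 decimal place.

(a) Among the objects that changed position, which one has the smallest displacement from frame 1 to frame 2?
the orange star

(moved 2.1)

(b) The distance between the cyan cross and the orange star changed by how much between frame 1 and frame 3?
-4.1

Distance in frame 1: 9.5. Distance in frame 3: 5.4.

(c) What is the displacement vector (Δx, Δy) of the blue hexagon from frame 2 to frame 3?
(4.2, 1.8)

The blue hexagon was at (7.0, 11.4) in frame 2 and (11.2, 13.2) in frame 3.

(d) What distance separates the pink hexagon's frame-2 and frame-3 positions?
5.0

The pink hexagon moved from (9.6, 3.6) to (5.9, 6.9), a distance of √(3.7² + 3.3²) ≈ 5.0.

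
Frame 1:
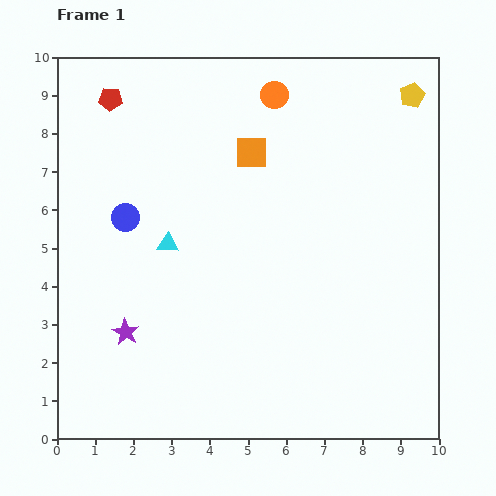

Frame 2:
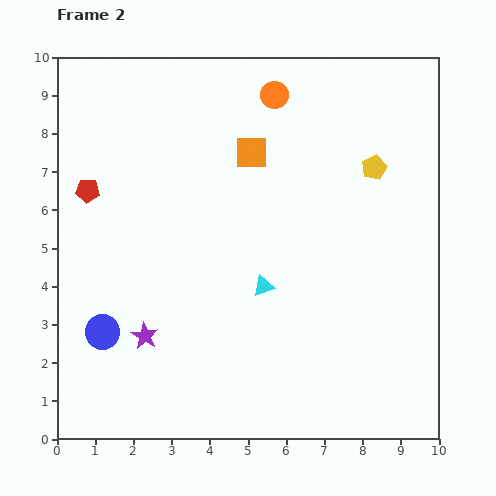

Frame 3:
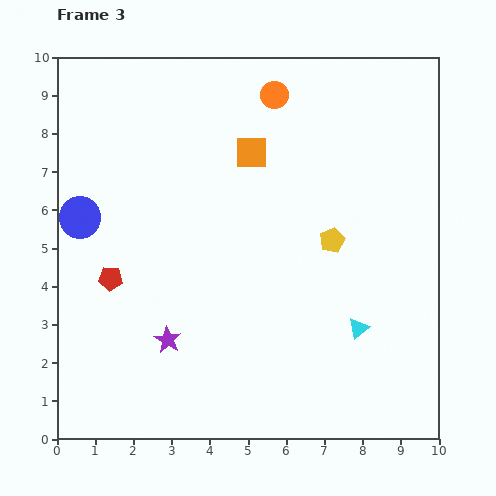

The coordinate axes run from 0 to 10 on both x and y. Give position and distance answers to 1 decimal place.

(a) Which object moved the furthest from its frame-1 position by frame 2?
the blue circle

(moved 3.1; next 2.7)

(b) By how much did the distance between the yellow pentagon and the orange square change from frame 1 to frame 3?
-1.4

Distance in frame 1: 4.5. Distance in frame 3: 3.1.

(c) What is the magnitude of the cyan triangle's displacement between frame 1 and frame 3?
5.5

The cyan triangle moved from (2.9, 5.1) to (7.9, 2.9), a distance of √(5.0² + 2.2²) ≈ 5.5.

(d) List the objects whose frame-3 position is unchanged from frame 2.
the orange square, the orange circle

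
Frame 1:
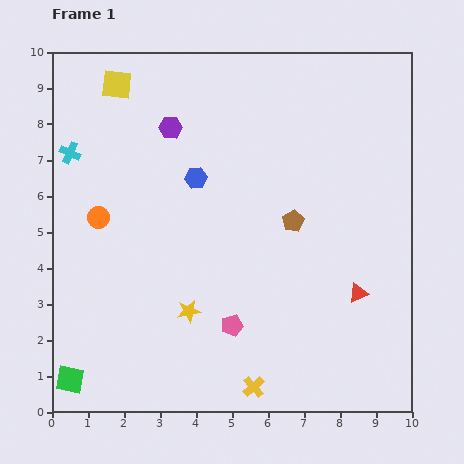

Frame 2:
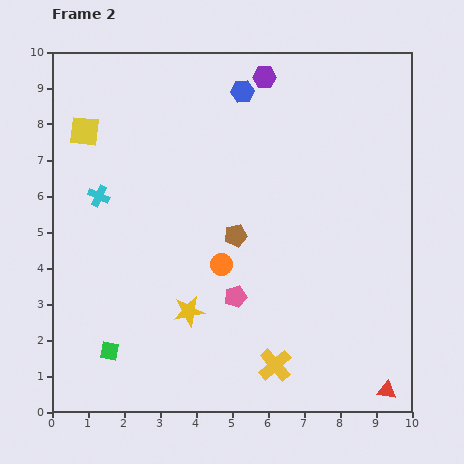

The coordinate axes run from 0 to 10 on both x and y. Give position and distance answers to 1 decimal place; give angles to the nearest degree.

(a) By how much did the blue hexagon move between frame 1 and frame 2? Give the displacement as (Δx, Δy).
(1.3, 2.4)

The blue hexagon was at (4.0, 6.5) in frame 1 and (5.3, 8.9) in frame 2.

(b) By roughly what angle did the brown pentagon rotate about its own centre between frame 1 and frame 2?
16° clockwise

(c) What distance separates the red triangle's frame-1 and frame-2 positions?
2.8

The red triangle moved from (8.5, 3.3) to (9.3, 0.6), a distance of √(0.8² + 2.7²) ≈ 2.8.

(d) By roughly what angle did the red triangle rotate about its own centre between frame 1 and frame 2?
35° clockwise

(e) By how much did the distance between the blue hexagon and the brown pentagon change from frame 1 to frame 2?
+1.0

Distance in frame 1: 3.0. Distance in frame 2: 4.0.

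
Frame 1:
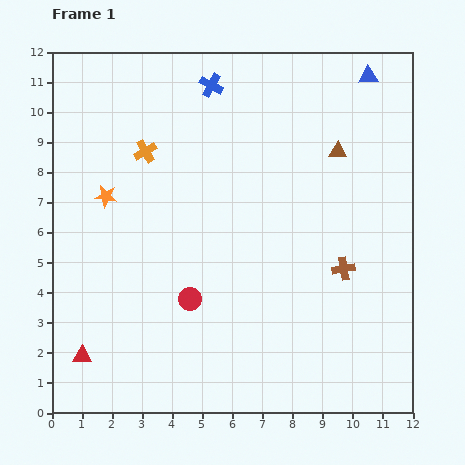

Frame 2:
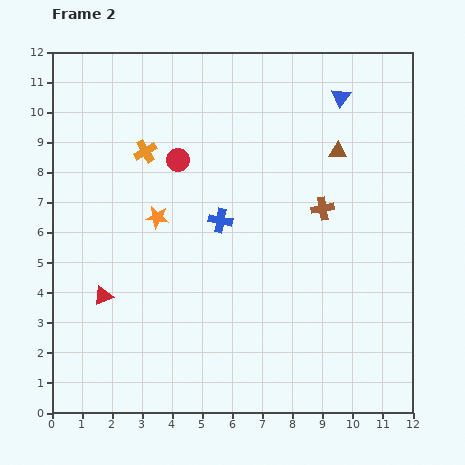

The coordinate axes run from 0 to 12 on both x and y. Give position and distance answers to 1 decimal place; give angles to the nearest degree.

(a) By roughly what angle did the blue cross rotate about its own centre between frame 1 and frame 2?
18° counter-clockwise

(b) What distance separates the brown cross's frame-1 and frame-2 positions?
2.1

The brown cross moved from (9.7, 4.8) to (9.0, 6.8), a distance of √(0.7² + 2.0²) ≈ 2.1.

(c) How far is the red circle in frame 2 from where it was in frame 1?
4.6

The red circle moved from (4.6, 3.8) to (4.2, 8.4), a distance of √(0.4² + 4.6²) ≈ 4.6.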